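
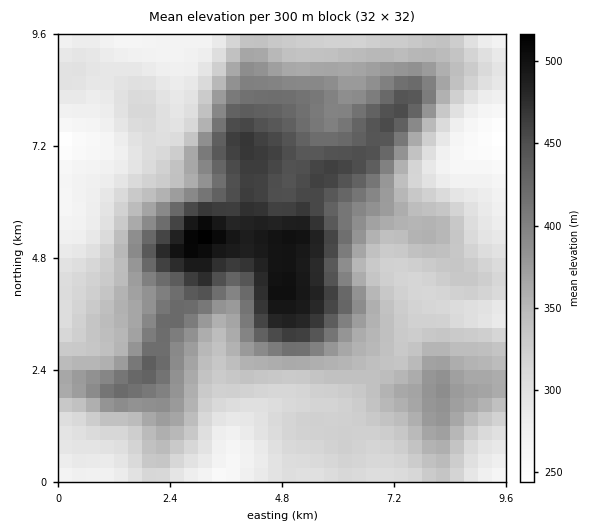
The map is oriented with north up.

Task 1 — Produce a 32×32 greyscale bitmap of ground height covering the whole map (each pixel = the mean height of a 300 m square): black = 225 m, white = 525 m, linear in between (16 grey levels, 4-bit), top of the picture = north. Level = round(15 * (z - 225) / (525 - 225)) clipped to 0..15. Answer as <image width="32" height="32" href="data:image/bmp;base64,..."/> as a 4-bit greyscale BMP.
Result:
<image width="32" height="32" href="data:image/bmp;base64,Qk12AgAAAAAAAHYAAAAoAAAAIAAAACAAAAABAAQAAAAAAAACAAATCwAAEwsAABAAAAAAAAAAAAAAABEREQAiIiIAMzMzAERERABVVVUAZmZmAHd3dwCIiIgAmZmZAKqqqgC7u7sAzMzMAN3d3QDu7u4A////ACMyNEQzIiM0RERERERWUzIzMzRVRDIiNERFVURVZlQzNERFZlRDIzREVVVVVmdkQ0RERWdlQyNEVVVVVVZ3ZUREVmZ3dkQzRFVVVVZniHZVVniIiIZURERFVVVmd4h3dneJqpmHVVVURVVVZneIh3d4iZqph2VWZVVmZmZniHd3Zmd5uodlZ3d3d2ZmZnd2ZlVmaKqHZmiJqph2ZlZmZmZFZmeamHZ5q8y5h2ZVVVVVRWZniqmHec3dy5dmVVVEQ0VWd4mqmInO7dyodlVURENFVmeJq7qazu7cqGVVRVVURFVnmrzbq97t25dlVVVVVERFaKzd3Mze7duGVVVVVVQzRWi97u7d3u3bl2VWZlVEMzRorN7+7d7u3Kh2ZnZUQyI0V4rN7t3d3cuYd3ZmVDMiNFZ4q8zMzMzKmYd2ZVQzIjNFZniavMu8y6mYZVQzMiIzRFVnirzLu8y6mGVDIiIiIjRFZ5q8zLvMy7l1MiIiEiIzRFebzMy7u7u6hkMiEREiNERGiszLuqqqu5dTIhEiIzRERHm8u6qZmruoZDIRIzNERDRoq6qqmZmruoVDIjMzREQ0WJqqqZmImruXVDNEM0RDM0aJmZiIiImql2VDRDMzMzM1eId3d3d4iIdlRDMzMiIiNGd2ZmZmZmZmZUMjMiIiIiNWZVVVVVVVZlQy"/>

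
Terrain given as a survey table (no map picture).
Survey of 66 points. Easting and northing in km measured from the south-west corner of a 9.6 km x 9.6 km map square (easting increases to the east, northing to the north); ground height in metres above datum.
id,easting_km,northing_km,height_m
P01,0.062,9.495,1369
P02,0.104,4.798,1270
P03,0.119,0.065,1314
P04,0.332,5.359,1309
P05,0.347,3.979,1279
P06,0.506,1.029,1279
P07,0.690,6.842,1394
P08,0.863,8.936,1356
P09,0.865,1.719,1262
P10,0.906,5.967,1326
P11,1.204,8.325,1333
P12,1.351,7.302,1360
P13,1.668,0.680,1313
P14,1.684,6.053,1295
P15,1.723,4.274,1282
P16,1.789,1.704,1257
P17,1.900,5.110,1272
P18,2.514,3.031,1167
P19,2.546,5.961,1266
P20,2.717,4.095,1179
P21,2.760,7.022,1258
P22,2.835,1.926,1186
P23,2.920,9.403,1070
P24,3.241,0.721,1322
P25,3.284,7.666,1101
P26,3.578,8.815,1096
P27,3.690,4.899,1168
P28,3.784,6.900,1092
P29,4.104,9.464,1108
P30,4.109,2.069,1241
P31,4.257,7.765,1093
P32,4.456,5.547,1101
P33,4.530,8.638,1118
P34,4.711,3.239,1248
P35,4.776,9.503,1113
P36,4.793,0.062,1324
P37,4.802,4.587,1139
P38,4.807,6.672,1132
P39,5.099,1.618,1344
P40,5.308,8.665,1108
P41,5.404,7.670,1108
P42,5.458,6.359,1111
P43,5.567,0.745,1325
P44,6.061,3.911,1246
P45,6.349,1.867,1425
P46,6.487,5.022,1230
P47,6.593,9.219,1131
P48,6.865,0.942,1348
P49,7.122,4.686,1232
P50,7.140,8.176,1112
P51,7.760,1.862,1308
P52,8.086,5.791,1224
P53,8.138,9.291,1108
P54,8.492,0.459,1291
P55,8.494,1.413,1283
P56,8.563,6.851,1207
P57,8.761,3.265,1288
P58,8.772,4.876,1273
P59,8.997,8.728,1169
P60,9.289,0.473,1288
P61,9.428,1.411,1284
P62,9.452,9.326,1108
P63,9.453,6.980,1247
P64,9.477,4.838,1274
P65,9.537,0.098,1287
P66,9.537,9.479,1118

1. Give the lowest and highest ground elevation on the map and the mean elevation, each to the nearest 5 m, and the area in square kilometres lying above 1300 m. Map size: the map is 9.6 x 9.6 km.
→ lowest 1065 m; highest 1435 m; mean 1230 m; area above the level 21.7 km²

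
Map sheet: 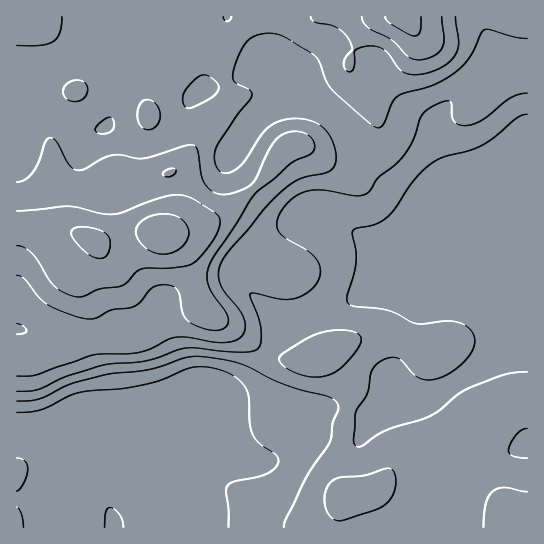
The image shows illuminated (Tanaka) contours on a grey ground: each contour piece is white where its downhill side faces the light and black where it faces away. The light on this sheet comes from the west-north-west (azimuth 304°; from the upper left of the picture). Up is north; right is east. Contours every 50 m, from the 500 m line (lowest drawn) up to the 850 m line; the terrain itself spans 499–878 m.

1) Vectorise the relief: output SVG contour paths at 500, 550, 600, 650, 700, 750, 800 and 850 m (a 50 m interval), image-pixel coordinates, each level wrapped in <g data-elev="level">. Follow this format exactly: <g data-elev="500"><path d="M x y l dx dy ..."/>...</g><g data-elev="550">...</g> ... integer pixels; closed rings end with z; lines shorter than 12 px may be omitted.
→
<g data-elev="500"><path d="M105 527l1-16 4-4 4 2 5 5 3 5 1 8"/></g><g data-elev="550"><path d="M23 527l-2-13-4-7"/><path d="M17 491l4-3 4-7 3-12-3-8-8-3"/><path d="M17 412l14 0 11-3 25-12 12-5 44-4 30-5 40-16 17 0 20 7 11 8 6 9 2 8 1 26 4 12 7 7 14 10 4 7-3 6-9 6-10 4-23 5-7 4-1 5 3 19-1 17"/></g><g data-elev="600"><path d="M527 458l-14-2-3-2-2-4 3-8 6-8 5-4 5-2"/><path d="M17 401l22-2 31-15 32-9 47-5 34-12 12-2 20 2 23 5 45 21 48 14 5 4 2 5-5 16-3 18-25 38-19 40-2 8"/><path d="M527 372l-22 3-32 11-14 7-19 17-11 7-43 13-25 17-4-1-3-3 2-30 11-19 4-21 7-10 9-5 10 0 5 3 10 12 6 4 8 3 9-1 14-5 13-11 10-12 3-10-2-7-3-5-12-7-12-1-29 3-28-13-34-4-6-3-2-7 7-23 2-13-3-30 4-3 20-4 10-7 9-10 19-28 18-16 11-6 25-6 13-6 13-9 22-18 10-4"/></g><g data-elev="650"><path d="M338 521l7-1 29-10 13-7 5-6 3-10 1-10-3-7-7-2-21 7-26 3-8 4-5 9-1 14 5 11z"/><path d="M527 492l-22-5-7 1-5 3-4 5-3 7-3 24"/><path d="M17 391l21-1 27-13 36-11 46-5 38-13 10 0 43 4 11 0 7-2 5-7 0-13-2-12-9-24 5-1 27 6 13-1 10-4 7-5 5-7 3-7 0-9-6-10-8-6-21-13-7-7-1-7 1-6 5-8 7-8 11-8 12-3 13 0 29 6 7-1 5-2 11-15 17-13 11-12 7-14 10-25 6-5 9-5 8-3 4 0 2 4 0 10 2 6 5 4 8 0 16-6 28-22 8-3 8-1"/><path d="M309 377l17-1 14-7 19-22 2-6-1-6-6-3-9-2-23 2-17 8-25 17 0 5 5 5 12 6z"/></g><g data-elev="700"><path d="M17 376l20-1 57-20 35-1 13-2 33-15 12 0 36 6 12-3 7-5 3-8-2-10-4-8-15-18-5-10 0-10 3-10 42-52 17-17 18-13 30-8 5-5 2-8-4-17-9-14-14-7-18-1-13 3-11 7-8 9-14 23-8 8-11 4-4 0-4-4-4-11 3-12 20-30 12-15 3-6-2-5-15-8-2-5 2-11 5-13 5-10 6-5 14-5 13 1 9 4 26 16 6 7 7 20 6 9 37 32 9 6 5-4 9-21 5-6 8-4 30-9 14-7 12-9 10-13 12-25 6-1 25 8 13 2"/><path d="M17 324l6 2 3 4-1 3-8 1"/><path d="M98 133l-3-3 3-5 9-7 5 0 2 5-1 7-7 3z"/><path d="M186 108l-3-6 0-8 4-7 10-9 5-3 4 0 6 3 5 5 1 7-5 7-20 10z"/><path d="M231 17l-1 3-3 1-2-1-2-3"/></g><g data-elev="750"><path d="M17 275l8 4 13 18 10 8 22 9 17 5 10-1 14-8 23-4 6-4 13-15 8-2 9 0 5 2 3 4 5 22 5 8 7 4 11 4 9 1 7-1 5-4 1-7-3-8-13-17-4-8-1-11 4-12 44-68 36-31 20-10 3-3 1-5-4-7-8-5-9-2-11 3-6 5-6 7-14 31-5 6-13 8-16 4-10-3-8-9-4-9-3-23-4-6-8 1-43 12-8 0-14-3-10 0-9 4-17 10-7 1-8-4-13-24-7-4-5 4-6 20-6 11-8 7-8 2"/><path d="M144 129l5 1 5-2 4-4 2-6 0-7-2-5-4-4-5-2-7 2-4 9 0 11z"/><path d="M70 101l8 0 7-4 3-8-3-6-6-3-5 0-9 6-2 8 3 4z"/><path d="M17 46l22-1 14-3 4-4 3-5 2-16"/><path d="M311 17l0 2 4 3 22 6 11 10 4 11-8 13 0 5 3 4 4 0 2-2 2-19 8-3 10-1 6 1 7 4 16 20 5 3 8 1 11-2 12-4 9-5 7-7 4-7 1-7-4-26"/></g><g data-elev="800"><path d="M17 246l8 2 8 6 17 27 7 7 13 7 11 2 18-8 23-3 5-4 10-10 5-3 31-1 13-2 7-3 8-7 12-15 5-10 2-9-1-5-6-6-20-12-14-4-18 3-38 14-9 2-12 0-33-8-52 5"/><path d="M166 177l7-2 3-2 0-3-3-2-7 2-3 4z"/><path d="M362 17l1 5 5 5 23 13 18 17 9 3 15-4 9-8 2-9-2-22"/></g><g data-elev="850"><path d="M96 258l7 0 5-5 2-10-2-8-6-4-11-3-10-1-7 2-3 5 4 7 11 11z"/><path d="M160 254l9 0 8-3 6-5 4-7 2-6-1-6-5-6-5-4-12-3-13 1-11 6-5 6-1 8 5 8 9 8z"/><path d="M385 17l5 6 24 13 4-1 2-4 1-14"/></g>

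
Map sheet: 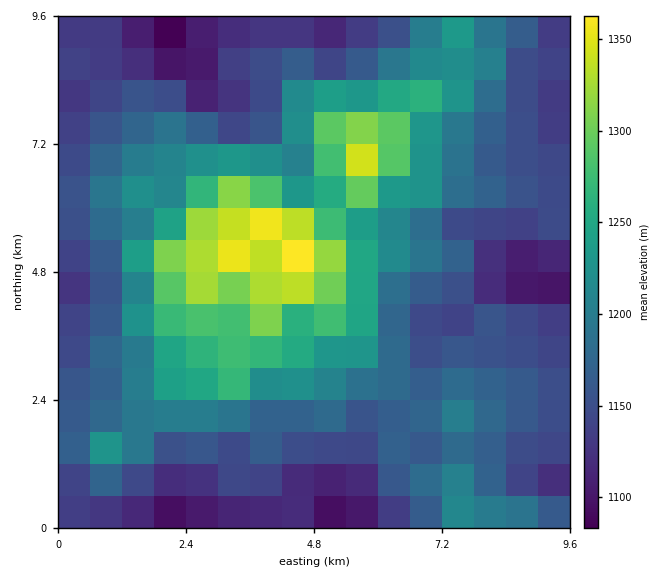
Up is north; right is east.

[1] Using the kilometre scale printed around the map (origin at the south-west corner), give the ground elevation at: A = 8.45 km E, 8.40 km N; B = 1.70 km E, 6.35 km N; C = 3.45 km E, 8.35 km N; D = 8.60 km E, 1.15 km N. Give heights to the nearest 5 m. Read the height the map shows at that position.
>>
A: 1155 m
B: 1210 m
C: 1145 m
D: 1135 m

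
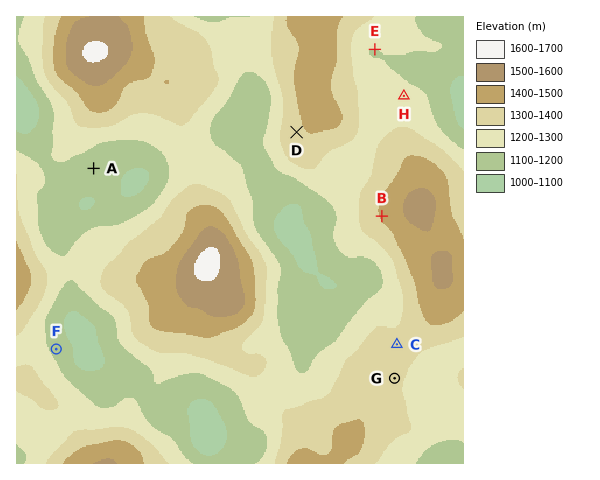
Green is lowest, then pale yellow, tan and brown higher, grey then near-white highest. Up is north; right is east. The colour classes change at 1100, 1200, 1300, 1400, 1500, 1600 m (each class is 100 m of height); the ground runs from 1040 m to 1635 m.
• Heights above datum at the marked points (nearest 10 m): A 1160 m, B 1410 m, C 1340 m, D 1380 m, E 1200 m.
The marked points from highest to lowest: G H F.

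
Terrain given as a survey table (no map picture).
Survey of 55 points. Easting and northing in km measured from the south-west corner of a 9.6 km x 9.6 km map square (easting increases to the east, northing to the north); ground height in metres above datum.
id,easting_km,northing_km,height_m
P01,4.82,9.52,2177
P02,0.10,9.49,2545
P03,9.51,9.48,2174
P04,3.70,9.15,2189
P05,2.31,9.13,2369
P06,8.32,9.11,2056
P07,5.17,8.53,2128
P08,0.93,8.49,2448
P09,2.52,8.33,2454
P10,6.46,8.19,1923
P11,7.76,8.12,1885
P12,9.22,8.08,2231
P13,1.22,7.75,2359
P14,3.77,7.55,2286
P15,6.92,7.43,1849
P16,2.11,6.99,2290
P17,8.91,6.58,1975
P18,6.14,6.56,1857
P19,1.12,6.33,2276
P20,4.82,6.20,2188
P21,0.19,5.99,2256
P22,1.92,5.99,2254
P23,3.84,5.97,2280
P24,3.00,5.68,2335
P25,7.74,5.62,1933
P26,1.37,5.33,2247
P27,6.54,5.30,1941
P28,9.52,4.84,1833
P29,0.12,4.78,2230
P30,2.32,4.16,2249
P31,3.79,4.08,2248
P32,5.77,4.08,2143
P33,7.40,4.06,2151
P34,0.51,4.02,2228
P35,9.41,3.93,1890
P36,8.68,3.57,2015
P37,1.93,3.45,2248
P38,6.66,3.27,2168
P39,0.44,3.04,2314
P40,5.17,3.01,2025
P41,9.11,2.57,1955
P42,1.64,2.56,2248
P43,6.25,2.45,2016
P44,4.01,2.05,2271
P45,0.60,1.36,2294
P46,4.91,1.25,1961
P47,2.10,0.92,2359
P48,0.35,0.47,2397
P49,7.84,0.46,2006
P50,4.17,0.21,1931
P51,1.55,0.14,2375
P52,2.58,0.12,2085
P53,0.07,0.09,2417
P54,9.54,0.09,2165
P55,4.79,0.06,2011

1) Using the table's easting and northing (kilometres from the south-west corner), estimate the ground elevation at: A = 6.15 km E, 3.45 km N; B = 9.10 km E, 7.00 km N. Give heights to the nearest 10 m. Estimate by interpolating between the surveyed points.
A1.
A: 2180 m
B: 2130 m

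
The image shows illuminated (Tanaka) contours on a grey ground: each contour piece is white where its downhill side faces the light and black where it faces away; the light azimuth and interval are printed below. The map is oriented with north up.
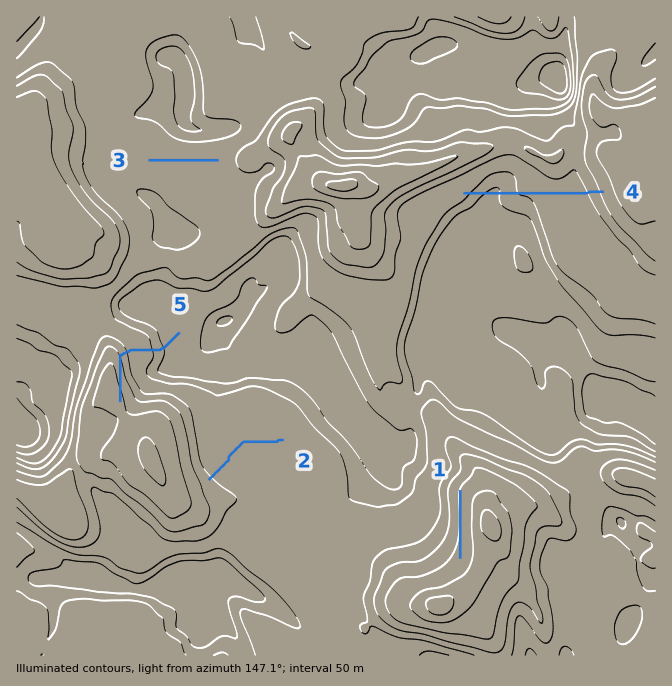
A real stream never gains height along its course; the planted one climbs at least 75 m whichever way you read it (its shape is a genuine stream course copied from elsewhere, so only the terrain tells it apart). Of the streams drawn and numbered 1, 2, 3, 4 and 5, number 4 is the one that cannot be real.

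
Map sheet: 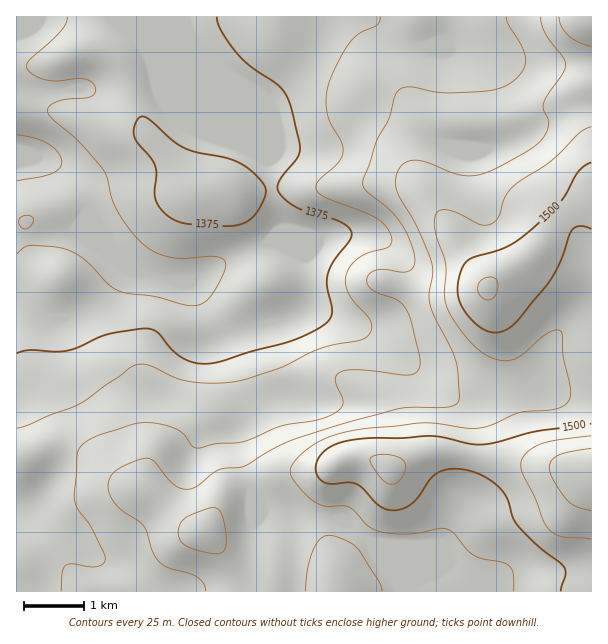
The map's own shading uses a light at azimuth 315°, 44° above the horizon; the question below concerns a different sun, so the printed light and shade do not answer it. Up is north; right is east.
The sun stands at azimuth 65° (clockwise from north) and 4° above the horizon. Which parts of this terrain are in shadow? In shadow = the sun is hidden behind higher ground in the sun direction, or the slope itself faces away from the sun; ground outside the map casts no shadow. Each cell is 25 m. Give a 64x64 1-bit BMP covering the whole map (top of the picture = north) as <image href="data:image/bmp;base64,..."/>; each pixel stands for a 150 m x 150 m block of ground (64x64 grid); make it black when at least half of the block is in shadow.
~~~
<image width="64" height="64" href="data:image/bmp;base64,Qk0+AgAAAAAAAD4AAAAoAAAAQAAAAEAAAAABAAEAAAAAAAACAAATCwAAEwsAAAIAAAAAAAAA////AAAAAAAAAAAAAAAAAAAAAAAAAAAAAAAAAAAAAAAAAAAAAAAAAAAAAAAAAABAAAAAAAAAAOAAAAAAAAAAYAAAAAAAAAAAAAAAAAAAAAAAAAAABwAAAAAAAAAHAAAAAAAAAIMAAAAAAAAAgAAAAAAAAAAAAAAAAAAAAAAAAAAAAAAAAAAAAAAAAAAAAAAAAAAAAAAAAAAAAAAAAAAAAAAAAAAAAAAAAAAAAAAAAAAAAAAAAAAAAAAAAAAAAAAAAAAAAAAAAAAAAAAAAAAAAAAAAAAAAAAAAAAAAAAHgAAAAAAAAB/gAAAAAAAAf/AAAAAAAAB/4AAAAAAAAH/gAAAAAAAQP+AAAAAAADwf4AAAAAAAPA/AAAAAAAAcD8AAAAAAAAAfgAAAAAAAAD+AAAAAAAAAfwAAAAAAAAH/AAAAAAAAD/4AAAAAAAAP/AAAAAAAAA/4AAAAAAAAA/gAAAAAAAAA8AAAAAAAAAAAAAAAAAAAAAAAAAAAAAAAAAAAAAAAAAAAAAAAAAAAAAAAAAIAAAAAAAAAAAAAAAAAAAAAAAAAAAAAAAAAAAAAAAAAAAAAAAAAAAAAAAAAAAAAAAAAAAAAAAAAAAAAAAAAAAAAAAAAAAAAAAAAAAAAAAAAAAAAAAAAAAAAAAAAAAAAeAAAAAAAAAD8AAAAAAAAAHgAAAAAAAAAOA=="/>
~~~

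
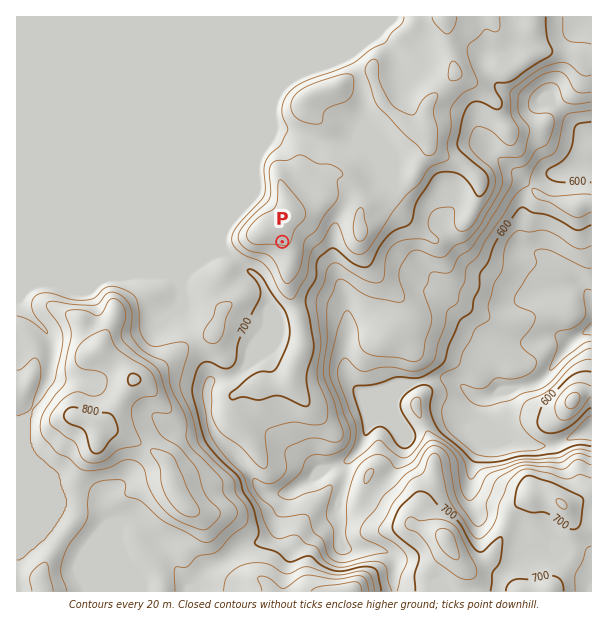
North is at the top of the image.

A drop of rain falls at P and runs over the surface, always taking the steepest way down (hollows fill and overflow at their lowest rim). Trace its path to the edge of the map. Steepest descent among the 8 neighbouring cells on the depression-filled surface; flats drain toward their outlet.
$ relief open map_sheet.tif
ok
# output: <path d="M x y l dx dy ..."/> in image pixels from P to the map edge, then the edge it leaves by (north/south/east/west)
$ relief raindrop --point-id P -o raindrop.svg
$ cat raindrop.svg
<path d="M282 242l0 6-25 25 0 3 4 5 5 9 0 4 1 2 0 10-3 5 0 13-3 3-1 6-5 5-1 4-5 5-4 9 0 6-2 1 0 3-3 6-9 6-15 0-1 2-3 0-3 6 0 33 1 1 0 3 2 2 0 3 3 6 4 4 0 2 18 18 0 1 15 15 3 8 11 10 3 2 16 0 9-5 3-3 5-1 3-3 4-2 15-15 11 0 1-1 5 0 1-2 3 0 5-4 1 0 8-8 6-12 1-9 48-48 9 0 2-1 28 0 9 7 2 0 6 6 6 3 10 2 6-3 15 0 2-2 3 0 9-7 4 0 2-2 4 0 2-1 6-2 13-13 0-2 5-4 0-2 4-4 0-2 5-4 0-2 6-7 1 0 9-8 9-3"/>
exit: east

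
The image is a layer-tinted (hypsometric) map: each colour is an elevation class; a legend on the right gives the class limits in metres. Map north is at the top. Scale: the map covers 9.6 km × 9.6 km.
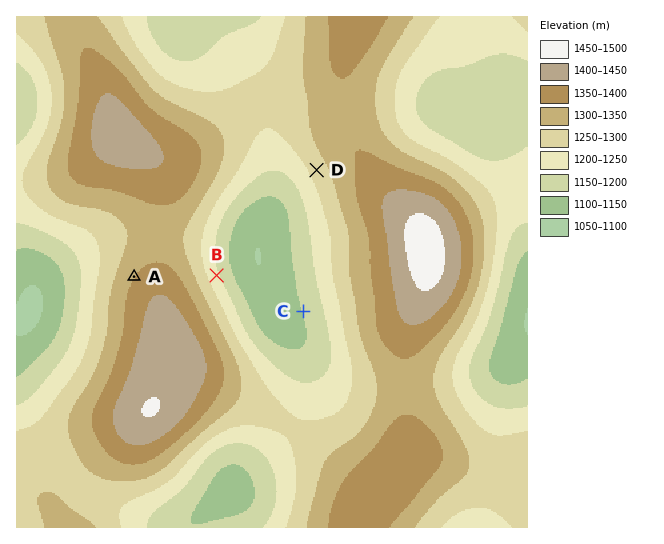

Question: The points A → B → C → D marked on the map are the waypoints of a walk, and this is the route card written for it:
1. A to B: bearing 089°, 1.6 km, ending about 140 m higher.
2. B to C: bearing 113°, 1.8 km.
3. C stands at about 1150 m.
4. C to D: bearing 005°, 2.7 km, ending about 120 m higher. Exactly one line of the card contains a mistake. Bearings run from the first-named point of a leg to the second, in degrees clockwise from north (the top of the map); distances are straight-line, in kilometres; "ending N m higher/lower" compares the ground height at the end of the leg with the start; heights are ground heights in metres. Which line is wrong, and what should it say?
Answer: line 1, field sense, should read lower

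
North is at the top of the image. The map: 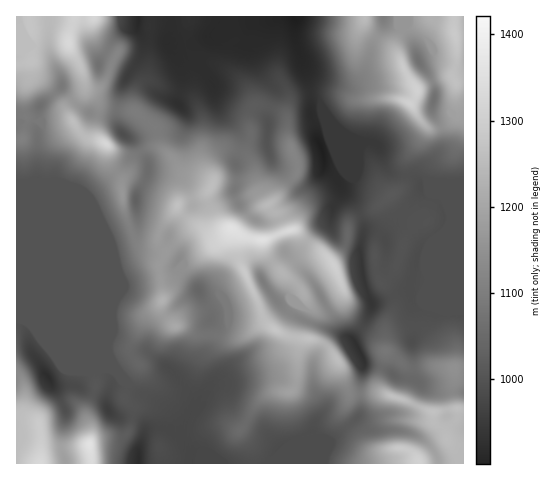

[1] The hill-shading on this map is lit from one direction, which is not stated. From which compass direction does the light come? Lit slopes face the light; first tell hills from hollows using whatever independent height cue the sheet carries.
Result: W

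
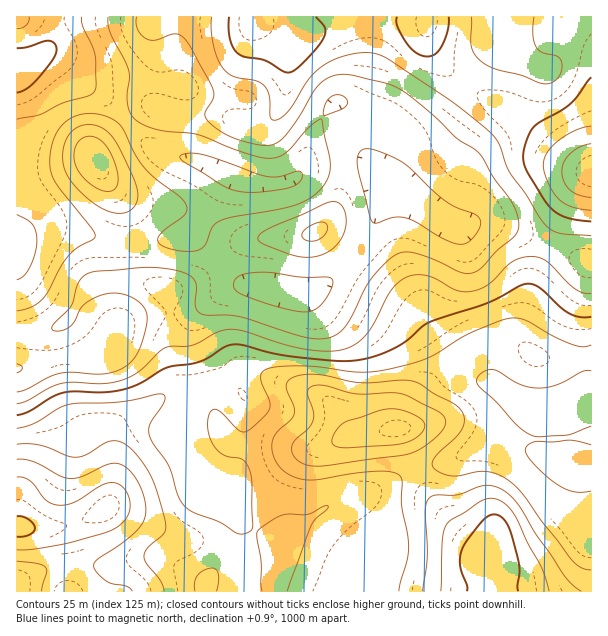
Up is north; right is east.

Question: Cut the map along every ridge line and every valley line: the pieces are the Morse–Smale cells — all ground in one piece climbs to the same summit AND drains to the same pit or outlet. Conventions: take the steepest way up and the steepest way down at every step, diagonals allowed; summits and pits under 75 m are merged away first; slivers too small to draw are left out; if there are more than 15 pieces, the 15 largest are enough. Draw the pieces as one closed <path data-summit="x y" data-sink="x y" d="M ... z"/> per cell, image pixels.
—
<path data-summit="492 548" data-sink="17 69" d="M176 16l-160 1 0 351 4 0 42-12 37-4 11-8 6-14 15-11 16-5 36-1 11-3 15-9-17 20-6 17 4 33 0 22-10 35 0 6 20 46 7 7 12 6 27 33 29 14 7 6 0 11-6 22 0 13 315 0 1-328-79-35-18-6-15-1-19 6-9-2-42-30-21-9-25-34-6-12-6-21-6-12-5-5-6 0-15 17-7 15-12 36-5 7-6 3-12 3-27-2-65-25-2-11 3-23 0-27-1-6-8-6-2-4z"/><path data-summit="591 171" data-sink="17 69" d="M591 16l-414 0-2 49 3 19 8 6 1 6 0 27-3 23 2 10 65 26 27 2 12-3 6-3 5-7 12-36 7-15 15-17 6 0 5 5 6 12 6 21 6 12 25 34 21 9 42 30 9 2 19-6 15 1 29 11 63 30 4 0z"/><path data-summit="18 527" data-sink="17 69" d="M206 304l-23 9-36 1-16 5-15 11-6 14-11 8-45 6-38 11 1 223 259-1 0-12 6-22 0-11-7-6-29-14-8-8-10-17-28-21-20-46 0-6 10-35 0-22-4-33 6-17z"/>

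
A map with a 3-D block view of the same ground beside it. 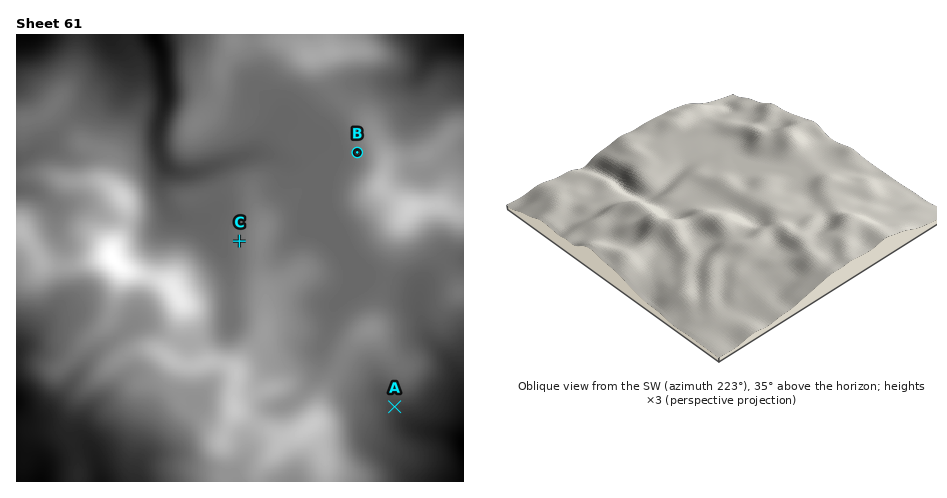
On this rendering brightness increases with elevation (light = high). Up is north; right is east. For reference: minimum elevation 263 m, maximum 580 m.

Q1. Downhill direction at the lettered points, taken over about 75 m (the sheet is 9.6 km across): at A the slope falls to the SE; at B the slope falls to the W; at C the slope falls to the W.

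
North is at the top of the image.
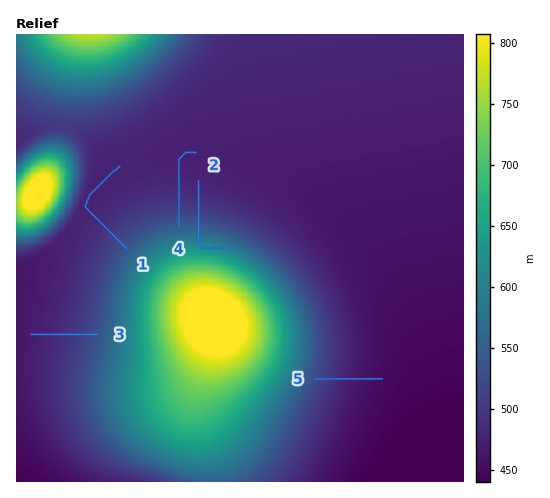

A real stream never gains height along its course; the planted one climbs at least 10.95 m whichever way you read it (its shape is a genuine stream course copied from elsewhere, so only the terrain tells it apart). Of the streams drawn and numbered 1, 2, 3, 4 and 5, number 2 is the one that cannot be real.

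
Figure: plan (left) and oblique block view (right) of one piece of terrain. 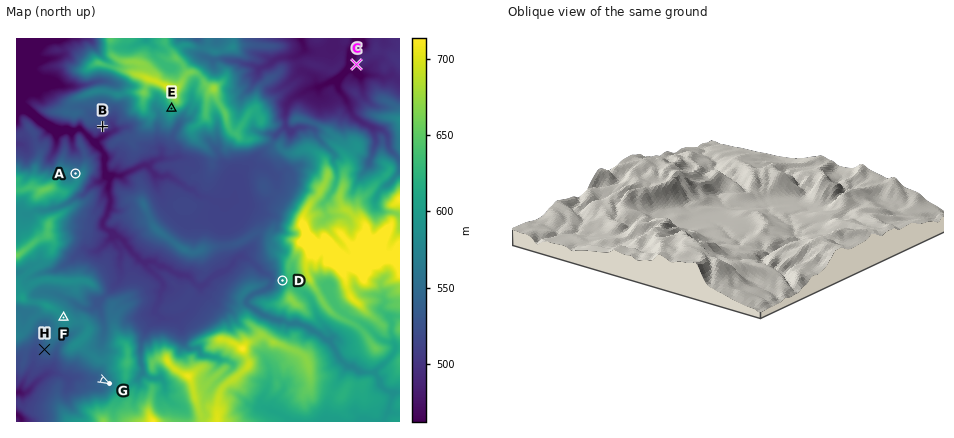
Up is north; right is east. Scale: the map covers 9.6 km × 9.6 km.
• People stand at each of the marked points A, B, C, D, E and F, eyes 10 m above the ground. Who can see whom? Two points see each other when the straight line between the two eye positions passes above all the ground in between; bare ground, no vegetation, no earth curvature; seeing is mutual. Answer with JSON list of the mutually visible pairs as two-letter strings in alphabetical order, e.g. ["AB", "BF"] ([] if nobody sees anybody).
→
["AB", "AE", "BD", "DE", "DF", "EF"]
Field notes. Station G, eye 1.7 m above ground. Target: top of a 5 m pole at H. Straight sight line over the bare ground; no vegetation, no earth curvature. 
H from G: seen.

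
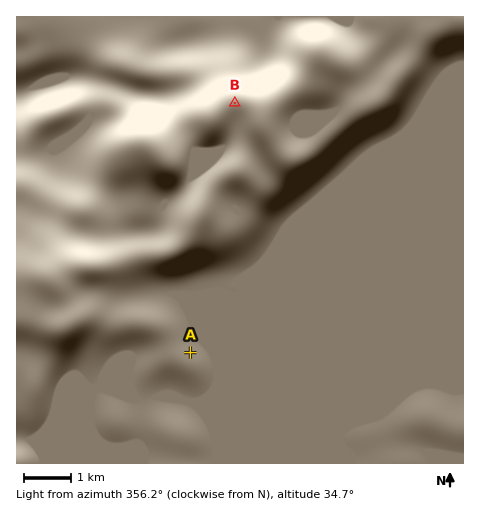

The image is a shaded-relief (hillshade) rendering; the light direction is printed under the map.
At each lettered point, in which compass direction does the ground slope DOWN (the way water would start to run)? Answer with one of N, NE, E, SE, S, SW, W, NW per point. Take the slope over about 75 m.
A NE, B NW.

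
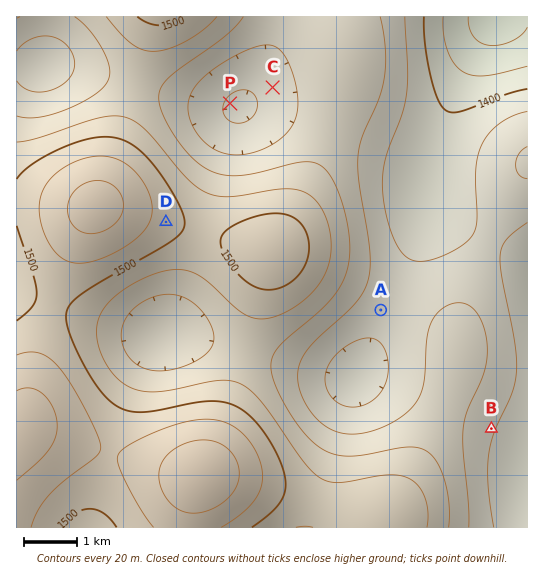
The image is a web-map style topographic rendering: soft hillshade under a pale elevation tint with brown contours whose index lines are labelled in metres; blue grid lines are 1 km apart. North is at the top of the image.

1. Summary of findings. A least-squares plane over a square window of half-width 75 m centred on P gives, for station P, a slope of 1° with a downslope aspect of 117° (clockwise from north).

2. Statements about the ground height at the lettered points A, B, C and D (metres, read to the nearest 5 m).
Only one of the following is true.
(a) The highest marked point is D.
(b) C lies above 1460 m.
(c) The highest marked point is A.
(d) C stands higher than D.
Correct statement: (a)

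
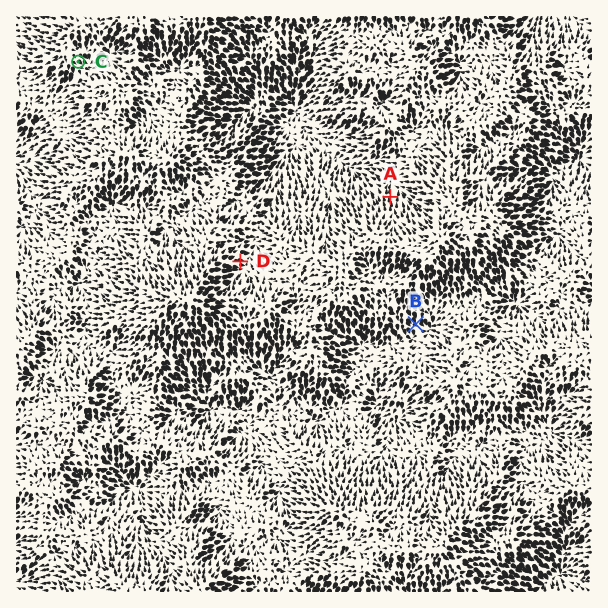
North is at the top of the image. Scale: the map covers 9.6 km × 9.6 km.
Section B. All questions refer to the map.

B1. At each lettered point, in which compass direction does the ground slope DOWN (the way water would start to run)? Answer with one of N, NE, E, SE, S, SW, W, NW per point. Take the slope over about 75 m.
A N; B SE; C SE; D E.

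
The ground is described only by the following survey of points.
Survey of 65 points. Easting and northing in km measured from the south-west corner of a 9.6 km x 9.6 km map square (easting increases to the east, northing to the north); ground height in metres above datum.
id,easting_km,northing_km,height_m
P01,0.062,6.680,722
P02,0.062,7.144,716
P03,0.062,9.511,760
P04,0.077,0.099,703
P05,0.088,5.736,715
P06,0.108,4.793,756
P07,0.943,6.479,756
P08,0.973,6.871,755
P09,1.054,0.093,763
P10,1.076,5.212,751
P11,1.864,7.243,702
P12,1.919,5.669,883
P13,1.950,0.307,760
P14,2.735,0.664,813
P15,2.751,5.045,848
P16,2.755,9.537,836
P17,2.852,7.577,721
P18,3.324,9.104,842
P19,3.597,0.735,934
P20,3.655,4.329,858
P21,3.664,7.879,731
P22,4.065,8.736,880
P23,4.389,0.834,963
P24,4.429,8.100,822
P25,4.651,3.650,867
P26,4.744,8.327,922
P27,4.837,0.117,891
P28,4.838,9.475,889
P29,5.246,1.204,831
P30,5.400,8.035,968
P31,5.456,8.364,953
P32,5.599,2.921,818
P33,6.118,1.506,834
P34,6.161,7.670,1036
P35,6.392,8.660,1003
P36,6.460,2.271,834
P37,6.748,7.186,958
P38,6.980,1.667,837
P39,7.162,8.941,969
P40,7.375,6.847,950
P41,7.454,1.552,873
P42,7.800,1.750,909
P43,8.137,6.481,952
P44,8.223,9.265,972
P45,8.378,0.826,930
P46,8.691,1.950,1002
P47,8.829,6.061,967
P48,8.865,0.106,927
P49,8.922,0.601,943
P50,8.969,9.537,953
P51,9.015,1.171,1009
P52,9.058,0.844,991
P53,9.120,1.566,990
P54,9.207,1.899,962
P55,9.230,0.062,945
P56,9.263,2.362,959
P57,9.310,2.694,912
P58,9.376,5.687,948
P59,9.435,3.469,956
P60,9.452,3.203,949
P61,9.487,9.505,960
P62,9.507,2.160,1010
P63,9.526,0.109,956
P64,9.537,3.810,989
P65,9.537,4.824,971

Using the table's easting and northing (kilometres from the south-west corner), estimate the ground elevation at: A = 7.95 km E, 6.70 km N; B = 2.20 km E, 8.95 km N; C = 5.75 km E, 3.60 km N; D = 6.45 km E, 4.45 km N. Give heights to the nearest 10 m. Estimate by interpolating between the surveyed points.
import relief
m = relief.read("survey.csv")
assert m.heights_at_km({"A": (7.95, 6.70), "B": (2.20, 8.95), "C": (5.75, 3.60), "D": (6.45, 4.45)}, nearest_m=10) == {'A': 960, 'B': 800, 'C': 830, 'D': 850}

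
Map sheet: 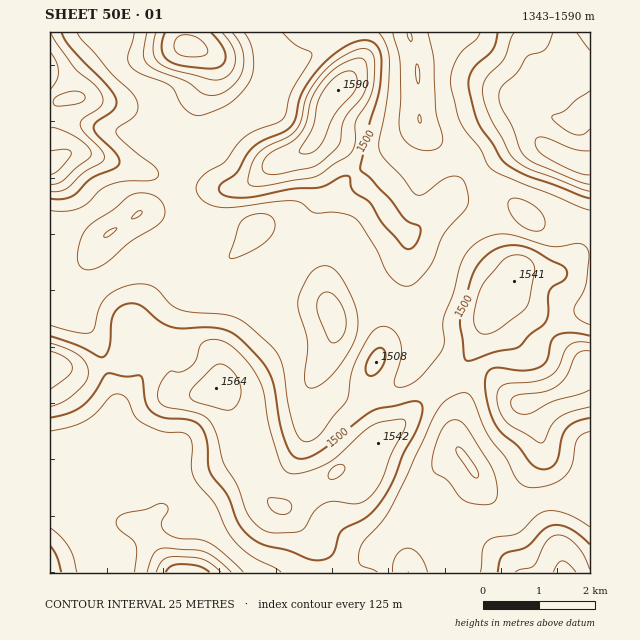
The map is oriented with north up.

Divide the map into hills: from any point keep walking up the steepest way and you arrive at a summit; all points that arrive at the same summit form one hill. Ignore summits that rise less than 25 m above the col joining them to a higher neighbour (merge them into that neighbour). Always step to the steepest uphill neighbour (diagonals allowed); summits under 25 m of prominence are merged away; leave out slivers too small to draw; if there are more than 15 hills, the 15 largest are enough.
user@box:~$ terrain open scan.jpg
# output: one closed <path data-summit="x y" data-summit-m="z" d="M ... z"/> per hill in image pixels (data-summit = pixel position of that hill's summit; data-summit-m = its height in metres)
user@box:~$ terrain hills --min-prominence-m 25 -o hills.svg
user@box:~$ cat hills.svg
<path data-summit="216 388" data-summit-m="1564" d="M147 211l-9 3-30 19-11 11-11 20-8 32 0 16 15 22 9 17 14 46 0 15-11 14-10 6-33 11-12 8 0 52 10 9 24 10 41 0 17 4 32 47 234 0 1-16 4-12 7-12 8-9-8-17 1-14 17-24 11-10 12-7-6-9-1-29-6-12-35-38 6-19 0-12-3-9-9-8-22-11-18 2-32 9-15-33-12-12-17-11-20-22-14-10-7 4-11 0-17-6-39-4z"/><path data-summit="338 90" data-summit-m="1590" d="M408 32l-222 0 0 12 18 8 6 12-1 17-12 29-1 28-14 26-10 26-12 12-16 8 39 12 39 4 17 6 11 0 7-4 14 10 20 22 17 11 12 12 15 33 32-9 18-2 22 11 9 10 24-38 10-33 7-14 14-13 20-12 17-8 9-1-13-12-14-8-9-9-7-13-12-12-23-10-16-13-4-16-2-52z"/><path data-summit="581 162" data-summit-m="1586" d="M590 32l-181 1 8 29 2 52 4 16 16 13 23 10 12 12 7 13 9 9 14 8 32 27 37-1 17 3z"/><path data-summit="50 162" data-summit-m="1585" d="M184 32l-134 1 0 191 2 2 8 2 28 12 12 0 42-29 18-9 12-12 10-26 14-26 3-35 11-28-1-17-5-6-18-8z"/><path data-summit="514 281" data-summit-m="1541" d="M516 208l-8 0-17 8-20 12-14 13-7 14-10 33-23 36 2 21-6 19 35 38 6 12 0 18 17-50 10-16 17-7 16 3 11 0 7-3 5-5 3-13 12-13 24-16 14-2 0-84-17-5-37 1z"/><path data-summit="588 364" data-summit-m="1562" d="M590 311l-14 1-24 16-12 13-3 13-5 5-7 3-23-3-11 1-12 8-8 14-14 41-2 20 28 46 18 15 21 1 21-7 24-3 11 0 9 5 3-1z"/><path data-summit="564 572" data-summit-m="1557" d="M460 453l-11 6-11 10-17 24-1 14 8 17-11 13-7 15-3 13 2 8 181-1 0-72-12-5-11 0-24 3-21 7-21-1-18-15-11-21z"/><path data-summit="50 364" data-summit-m="1562" d="M84 267l-8 21-10 15-7 6-9 3 0 138 12-7 33-11 10-6 11-14 0-15-14-46-9-17-15-22 0-16z"/><path data-summit="50 572" data-summit-m="1525" d="M50 504l0 69 124-1-32-46-17-4-41 0-24-10z"/>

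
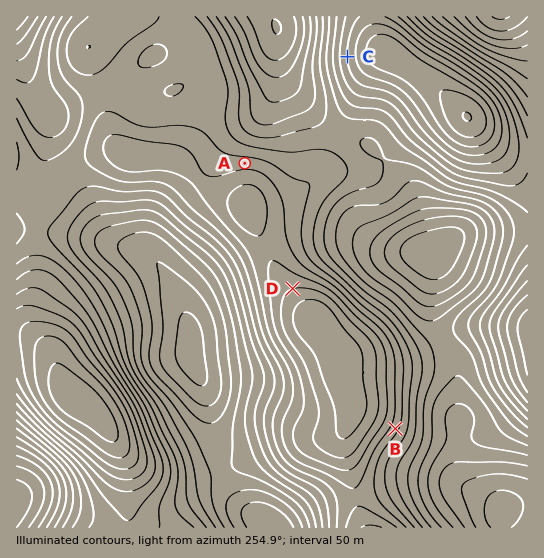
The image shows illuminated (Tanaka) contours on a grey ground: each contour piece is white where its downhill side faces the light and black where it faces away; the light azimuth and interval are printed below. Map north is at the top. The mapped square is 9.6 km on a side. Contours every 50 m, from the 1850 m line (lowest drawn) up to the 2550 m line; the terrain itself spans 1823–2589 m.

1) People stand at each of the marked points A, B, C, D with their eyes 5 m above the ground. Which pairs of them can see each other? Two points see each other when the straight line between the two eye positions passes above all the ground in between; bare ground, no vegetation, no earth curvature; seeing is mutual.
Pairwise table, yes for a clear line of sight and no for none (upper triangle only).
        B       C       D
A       no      yes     no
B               no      no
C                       yes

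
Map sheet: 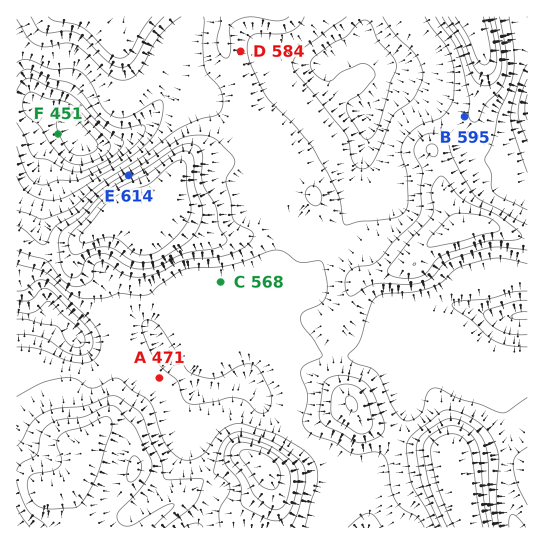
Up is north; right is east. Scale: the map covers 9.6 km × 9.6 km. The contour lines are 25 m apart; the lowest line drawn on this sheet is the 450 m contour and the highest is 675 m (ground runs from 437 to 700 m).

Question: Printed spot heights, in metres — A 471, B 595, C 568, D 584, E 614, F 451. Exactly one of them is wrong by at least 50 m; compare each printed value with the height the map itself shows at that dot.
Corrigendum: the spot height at A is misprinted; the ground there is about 559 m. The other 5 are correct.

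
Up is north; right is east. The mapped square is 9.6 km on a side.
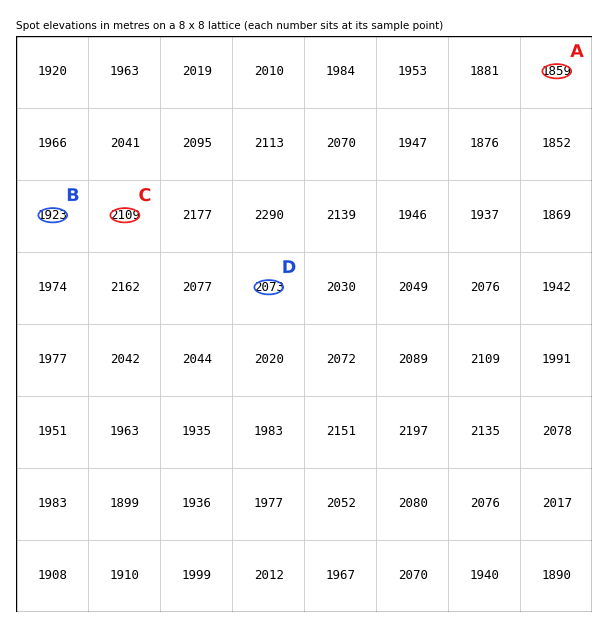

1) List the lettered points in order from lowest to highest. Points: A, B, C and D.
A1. A B D C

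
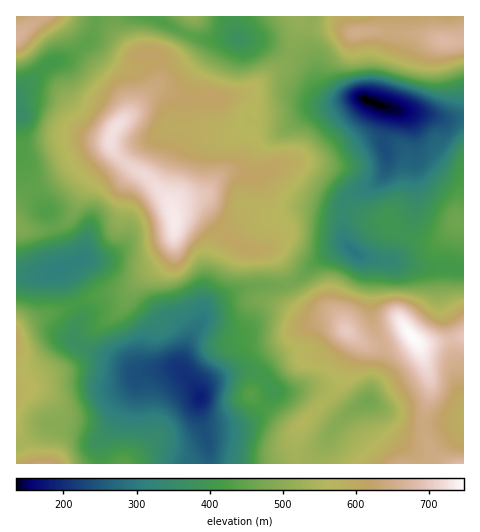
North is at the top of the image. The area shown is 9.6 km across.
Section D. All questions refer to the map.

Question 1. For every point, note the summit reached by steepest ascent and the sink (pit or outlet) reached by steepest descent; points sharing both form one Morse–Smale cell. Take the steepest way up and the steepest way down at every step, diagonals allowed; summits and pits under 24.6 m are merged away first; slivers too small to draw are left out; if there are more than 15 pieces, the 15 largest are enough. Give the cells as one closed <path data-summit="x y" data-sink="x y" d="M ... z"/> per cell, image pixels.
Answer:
<path data-summit="174 221" data-sink="368 101" d="M293 56l-43 36-14 4-13 3-37 0-25-12-7 0-40 43-4 8 3 13 12 12 21 13 22 23 4 11 0-4 7-6 28-8 16-18 15-3 10 4 17 0 19 21 13 7 45 9 4-11 5-7 25-11 11-15 0-15-3-8 0-12 4-24-27-11-26 0-7-4-10-10-6-17-8-8z"/><path data-summit="174 221" data-sink="20 113" d="M97 23l-3 3-3 13-9 9-14 10-14 4-8 4-30 29 0 63 10 23 24 34 4 12 10-3 7-7 16-32 27-28-4-11 0-8 4-8 22-22 24-28-3-20-4-6-20-1-25-25z"/><path data-summit="174 221" data-sink="200 398" d="M188 208l-8 2-6 4 0 31-4 10-9 9-17 12-17 15-22 3-28 10 3 16-4 9-2 11 6 6 44 18 14 9 27-5 13 0 3 3 0-6 7-22 20-37 24-14 16-5 40-3-10-25-7-9-23-1-6-2-14-9-22-24z"/><path data-summit="444 41" data-sink="368 101" d="M463 16l-165 0 2 10-10 29 17 7 5 5 4 13 6 9 13 9 26 0 37 12 28 4 20 6 17-1z"/><path data-summit="347 330" data-sink="200 398" d="M288 284l-40 3-23 9-20 13-6 16-11 18-7 22 2 7 17 24 4-10 5-4 30-10 20 2 18 18 30-3 9 3 11 7 9-9 8-13 13-35-21-26-9-4-15 0-7-3-10-10z"/><path data-summit="174 221" data-sink="59 270" d="M115 152l-3 8-25 25-16 32-7 7-11 4 10 36-3 6 16 33 29-9 22-3 17-15 17-12 11-14 3-32-7-19-22-23-16-10z"/><path data-summit="17 340" data-sink="200 398" d="M76 304l-38 14-22 12 0 102 6 10 30-18 19 3 27 9 6-2 9-10 7-18 12-15 4-14 4-3-16-10-30-11-18-11-2-8 6-14 0-7z"/><path data-summit="45 463" data-sink="200 398" d="M178 368l-26 2-12 3-4 4-4 14-12 15-7 18-11 11-8 0-28-9-14-2-9 4-20 13 7 21 2 2 177 0 0-18-10-33 1-16-14-21z"/><path data-summit="174 221" data-sink="354 252" d="M238 171l-9 0-9 5-17 18-27 8-4 4 0 7 14-5 14 3 6 3 22 24 14 9 6 2 23 1 7 9 10 24 12-6 27-22 13-7 8-2-5-14-1-20-45-9-13-7-19-21-17 0z"/><path data-summit="412 336" data-sink="354 252" d="M347 212l-4 1 0 19 2 10 11 12 12 6 3 5 0 49 10 30 8-1 16-10 4 0 10 11 11 0 33-7 1-22-8-18 1-28-11-3-26 1-29-6 10-11 6-14-12-6-10-10-16-1z"/><path data-summit="412 336" data-sink="200 398" d="M251 372l-12 0-21 6-12 7-4 5-3 23 8 27 3 23 87 1-1-31 30-34-7-6-12-4-30 3-14-16z"/><path data-summit="174 221" data-sink="237 38" d="M154 16l-41 0 0 8 6 12 15 17 17 0 5 4 4 23-6 7 7 0 20 11 42 1 25-6 19-17 14-9 9-11-20-11-34-8-21 2-18-1-26-12z"/><path data-summit="456 221" data-sink="368 101" d="M404 110l-3 1 9 8 6 21 0 59-3 21-6 16 18 6 10 0 9-4 14-17 4 6 0 25-4 15 5 2 1-150-18 1z"/><path data-summit="463 463" data-sink="368 402" d="M368 401l-17 9-17 16-6 14-13 16-2 8 130-1-12-10-5-14-2-12-18-1z"/><path data-summit="347 330" data-sink="354 252" d="M348 247l-8 1-13 7-27 22-12 7 7 15 13 12 24 3 8 6 9 13 13 10 10 3 9-1-10-31 0-49-3-5z"/>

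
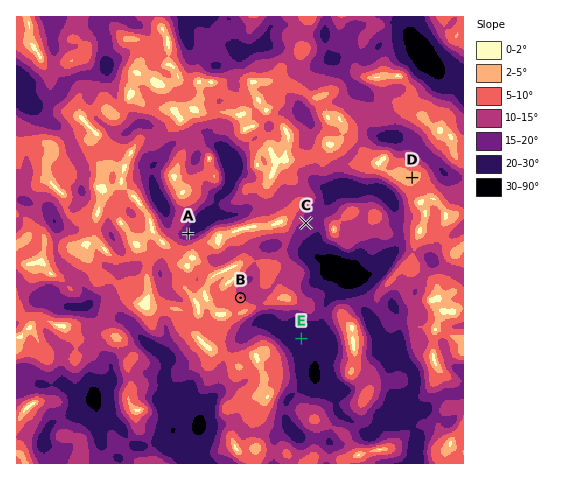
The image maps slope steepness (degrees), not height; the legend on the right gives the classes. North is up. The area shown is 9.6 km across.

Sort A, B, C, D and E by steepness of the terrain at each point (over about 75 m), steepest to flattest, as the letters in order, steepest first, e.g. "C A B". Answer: E A C B D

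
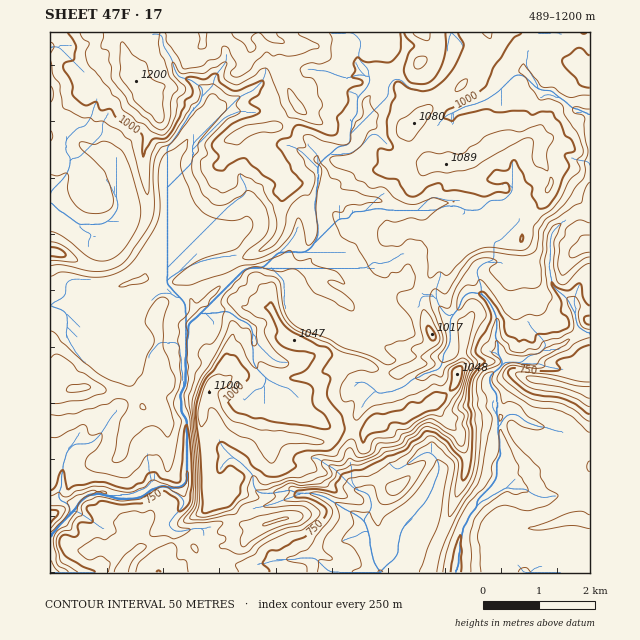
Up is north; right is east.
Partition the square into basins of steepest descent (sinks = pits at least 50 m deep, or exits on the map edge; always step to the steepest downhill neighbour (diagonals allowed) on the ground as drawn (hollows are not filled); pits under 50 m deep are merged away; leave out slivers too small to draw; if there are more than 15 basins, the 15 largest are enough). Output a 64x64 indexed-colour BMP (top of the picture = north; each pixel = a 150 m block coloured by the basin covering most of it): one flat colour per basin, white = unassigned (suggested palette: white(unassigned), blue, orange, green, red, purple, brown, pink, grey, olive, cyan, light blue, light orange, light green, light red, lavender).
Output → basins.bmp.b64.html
<image width="64" height="64" href="data:image/bmp;base64,Qk12CAAAAAAAAHYAAAAoAAAAQAAAAEAAAAABAAQAAAAAAAAIAAATCwAAEwsAABAAAAAAAAAA////ALR3HwAOf/8ALKAsACgn1gC9Z5QAS1aMAMJ34wB/f38AIr28AM++FwDox64AeLv/AIrfmACWmP8A1bDFACIiIiIkRERERCIjMzMzMzMzMzMzMzMxERERERERERERIiIiIiREREREIjMzMzMzMzMzMzMzMzEREREREREREREiIiIiIkREREIiMzMzMzMzMzMzMzMzMxERERERERERESIiIiIiIkREIiIiIzMzMzMzMzMzMzMzERERERERERERIiIiIiIiIiIiIiIiMzMzMzMzMzMzMzMREREREREREREiIiIiIiIiIiIiIiIzMzMzMzMzMzMzMzERERERERERESIiIiIiIiIiIiIiMzMzMzMzMzMzMzMzMRERERERERERIiIiIiIiIiIiIiIzMzMzMzMzMzMzMzMzEREREREREREiIiIiIiIiIiIhEzMzMzMzMzMzMzMzMzMRERERERERESIiIiIiIiIiIiERMzMzMzMzMzMzMzMzMxERERERERERIiIiIiIiIiIiEREzMzMzMzMzMzMzMzMzMREREREREREiIiIiIiIiIiIRETMzMzMzMzMzMzMzMzMxERERERERESIiIiIiIiIiIhEREzMzMzMzMzMzMzMzMzERERERERERIiIiIiIiIiIiEREREzMzMzMzMzMzMzMzMREREREREREiIiIiIiIiIiIRERERMzMzMzMzMzMzMzMxERERERERESIiIiIiIiIiIhEREREzMzMzMzMzMzMzMzERERERERERIiIiIiIiIiIiEREREREREREzMzMzMzMzEREREREREREiIiIiIiIiIiIRERERERERERERMzMzMzERERERERERESIiIiIiIiIiIhERERERERERERERETMzMRERERERERERIiIiIiIiIiIiERERERERERERERERETMREREREREREREiIiIiIiIiIiIhERERERERERERERERERERERERERERESIiIiIiIiIiIiERERERERERERERERERERERERERERERIiIiIiIiIiIiIhEREREREREREREREREREREREREREREiIiIiIiIiIiIiIRERERERERERERERERERERERERERESIiIiIiIiIiIiIhERERERERERERERERERERERERERERIiIiIiIiIiIiIiEREREREREREREREREREREREREREREiIiIiIiIiIiIiIRERERERERERERERERERERERERERESIiIiIiIiIiIiIiERERERERERERERERERERERERERERIiIiIiIiIiIiIiIREREREREREREREREREREREREREREiIiIiIiIiIiIiIhERERERERERERERERERERERERERESIiIiIiIiIiIiIiIRERERERERERERERERERERERERERIiIiIiIiIiIiIiIiIhEREREREREREREREREREREREREiIiIiIiIiIiIiIiIiERERERERERERERERERERERERESIiIiIiIiIiIiIiIiERERERERERERERERERERERERERIiIiIiIiIiIiIiIiIREREREREREREREREREREREREREiIiIiIiIiIiIiIiIRERERERERERERERERERERERERESIiERIiIiIiIiIiIhERERERERERERERERERERERERERIhERERIiIiIiIiIiERERERERERERERERERERERERERERERERESIiIiIiIiIhERERERERERERERERERERERERERERERERIiIiIiIiIiIhERERERERERERERERERERERERERERERESIiIiIiIiIiERERERERERERERERERERERERERERERERIiIiIiIiIiIRERERERERERERERERERERERERERERERESIiIiIiIiIhERERERERERERERERERERERERERERERERIiIiIiIiIiEREREREREREREREREREREREREREREREREiIiIiIiIiIhEREREREREREREREREREREREREREREREiIiIiIiIiIiERERERERERERERERERERERERERERERESIiIiIiIiIiIRERERERERERERERERERERERERERERERIiIiIiIiIiIREREREREREREREREREREREREREREREREiIiIiIiIiIRERERERERERERERERERERERERERERERESIiIiIiIiIRERERERERERERERERERERERERERERERERIiIiIiIiIhERERERERERERERERERERERERERERERERESIiIiIiIhERERERERERERERERERERERERERERERERERIiIiIiIiERERERERERERERERERERERERERERERERERESIiIiIiIiIhERERERERERERERERERERERERERERERERIiIiIiIiIiIRERERERERERERERERERERERERERERERIiIiIiIiIiIhERERERERERERERERERERERERERERERIiIiIiIiIiIiEREREREREREREREREREREREREREREREiIiIiIiIiIiEREREREREREREREREREREREREREREREiIiIiIiIiIiERERERERERERERERERERERERERERERESIiIiIiIiIiIRERERERERERERERERERERERERERERESIiIiIiIiIiIhERERERERERERERERERERERERERERERIiIiIiIiIiIiEREREREREREREREREREREREREREREREiIiIiIiIiIiIRERERERERERERERERERERERERERERESIiIiIiIiIiIRERERERERERERERERERERERER"/>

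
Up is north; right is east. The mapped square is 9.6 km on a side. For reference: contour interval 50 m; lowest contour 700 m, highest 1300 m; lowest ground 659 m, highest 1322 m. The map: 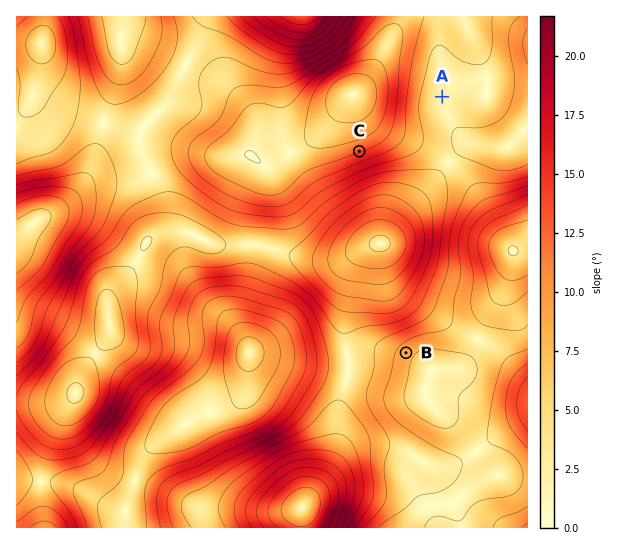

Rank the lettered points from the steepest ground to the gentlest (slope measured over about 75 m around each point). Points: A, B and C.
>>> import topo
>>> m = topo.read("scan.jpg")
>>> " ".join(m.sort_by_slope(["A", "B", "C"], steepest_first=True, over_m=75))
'C B A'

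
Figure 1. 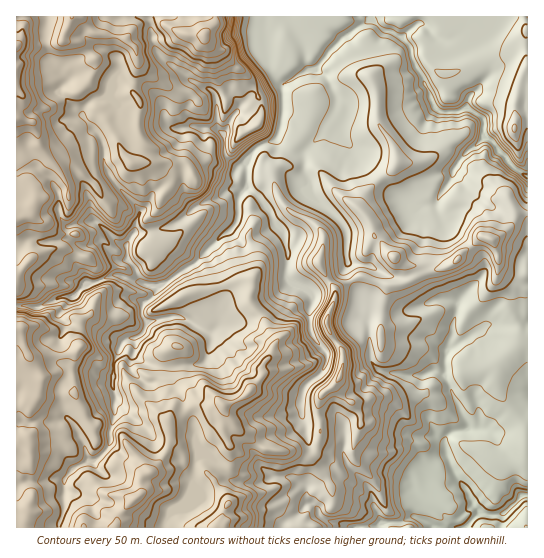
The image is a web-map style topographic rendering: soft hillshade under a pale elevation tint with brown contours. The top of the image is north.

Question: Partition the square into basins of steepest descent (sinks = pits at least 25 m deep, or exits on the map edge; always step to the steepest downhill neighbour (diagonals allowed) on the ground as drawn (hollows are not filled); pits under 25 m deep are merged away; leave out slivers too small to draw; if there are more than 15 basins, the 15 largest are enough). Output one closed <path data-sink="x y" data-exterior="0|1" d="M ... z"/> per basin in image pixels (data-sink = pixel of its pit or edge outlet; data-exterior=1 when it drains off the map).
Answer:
<path data-sink="522 495" data-exterior="0" d="M214 16l-198 1 0 510 511 1 0-315-12 2-6 14-12 10-6 1-4-3-6 0-34 30-14 2-8-4-11 0 2 9-14 10-15 1-24-9-9 3-18 11-1 11-10 23-27 1-21 16-10-12-4-11-14-16 3-13-1-10-12 1-42 12-1-18-14-22-12-8-7 0-14 6 4-8-4-23 8-9 3-9 11-19-8-10-12-9 15 0 5 2 12 0 7 6 17-13 6-13 21-2 8-10 13-6 6-9 0-12-4-12-12-21-12-9-12-13-8-3-9-11 11-14z"/><path data-sink="527 177" data-exterior="1" d="M527 16l-312 0-2 10-8 7-1 4 9 11 8 3 12 13 12 9 12 21 4 12 0 12-6 9-13 6-8 10-21 2-6 13-17 13-7-6-12 0-5-2-15 0 12 9 8 9-14 29-8 9 4 18-2 12 12-5 7 0 12 8 14 22 2 17 53-12 1 10-3 13 14 16 4 11 10 12 21-16 27-1 10-23 1-11 23-14 28 9 15-1 14-10-2-9 11 0 8 4 10-1 11-5 27-26 6 0 4 3 6-1 12-10 6-14 13-2z"/>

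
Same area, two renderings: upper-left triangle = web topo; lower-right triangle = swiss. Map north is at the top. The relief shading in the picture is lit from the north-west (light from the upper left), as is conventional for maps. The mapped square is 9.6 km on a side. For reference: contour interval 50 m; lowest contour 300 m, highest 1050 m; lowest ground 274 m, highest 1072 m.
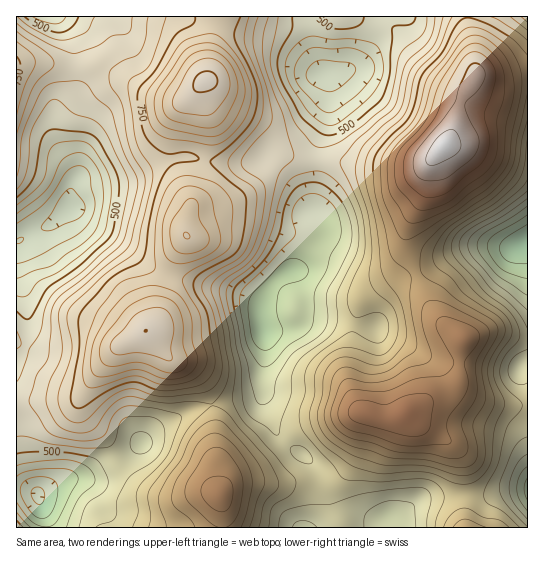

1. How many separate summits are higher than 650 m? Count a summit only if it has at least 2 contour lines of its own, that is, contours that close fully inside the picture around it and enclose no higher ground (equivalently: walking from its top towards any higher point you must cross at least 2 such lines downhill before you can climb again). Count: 5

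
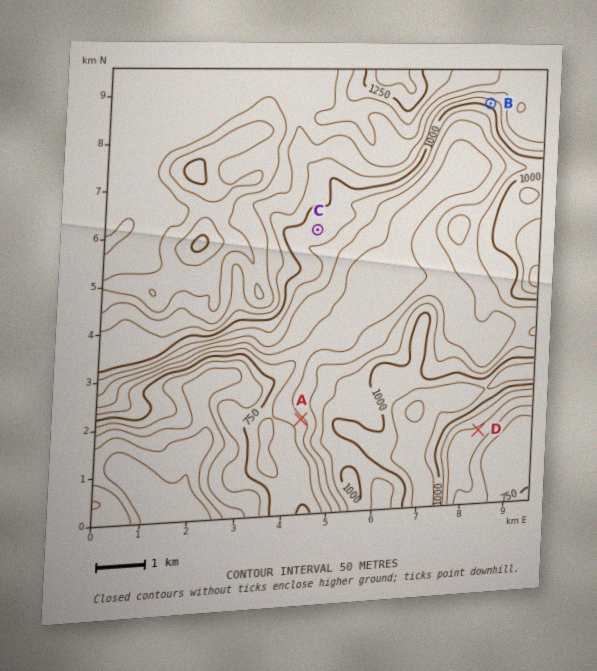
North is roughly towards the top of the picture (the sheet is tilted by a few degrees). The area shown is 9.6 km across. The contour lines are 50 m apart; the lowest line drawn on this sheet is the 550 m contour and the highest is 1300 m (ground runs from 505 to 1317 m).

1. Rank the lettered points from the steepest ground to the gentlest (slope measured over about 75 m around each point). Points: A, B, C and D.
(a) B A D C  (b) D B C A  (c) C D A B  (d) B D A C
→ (a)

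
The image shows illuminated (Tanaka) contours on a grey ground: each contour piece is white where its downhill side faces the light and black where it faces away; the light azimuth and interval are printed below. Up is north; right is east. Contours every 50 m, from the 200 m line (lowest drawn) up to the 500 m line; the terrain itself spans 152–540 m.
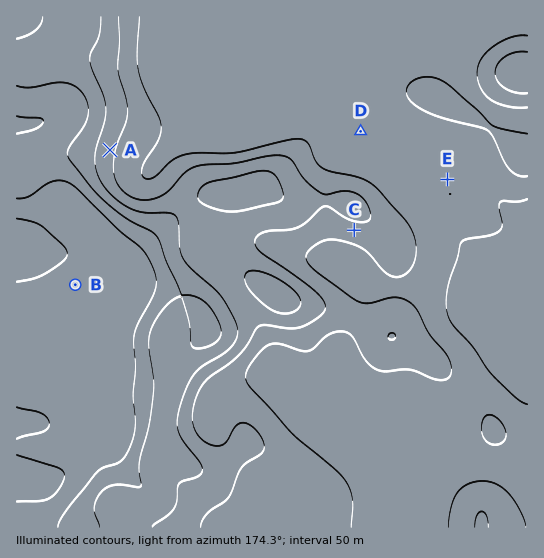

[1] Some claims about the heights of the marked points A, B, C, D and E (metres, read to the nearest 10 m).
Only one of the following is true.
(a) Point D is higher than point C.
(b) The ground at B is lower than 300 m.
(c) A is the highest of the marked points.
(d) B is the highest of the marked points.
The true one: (d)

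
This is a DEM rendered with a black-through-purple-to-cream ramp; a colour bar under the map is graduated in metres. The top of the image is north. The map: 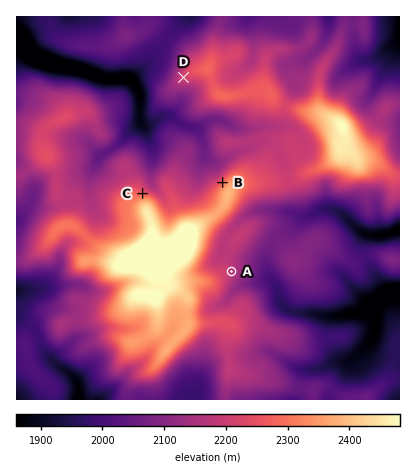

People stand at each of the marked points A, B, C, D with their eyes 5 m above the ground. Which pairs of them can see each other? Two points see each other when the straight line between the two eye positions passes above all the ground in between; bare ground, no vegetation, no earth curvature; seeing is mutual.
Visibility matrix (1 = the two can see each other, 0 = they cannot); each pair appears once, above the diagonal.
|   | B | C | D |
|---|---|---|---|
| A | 0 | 0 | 0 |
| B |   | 1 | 1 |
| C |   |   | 1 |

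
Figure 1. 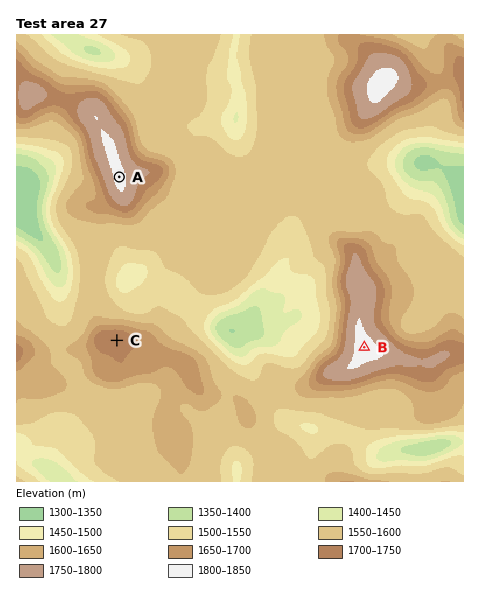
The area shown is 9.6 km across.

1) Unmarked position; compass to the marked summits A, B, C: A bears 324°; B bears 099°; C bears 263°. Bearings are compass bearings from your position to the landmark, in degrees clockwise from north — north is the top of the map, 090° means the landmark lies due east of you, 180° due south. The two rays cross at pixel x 228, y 326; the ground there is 1360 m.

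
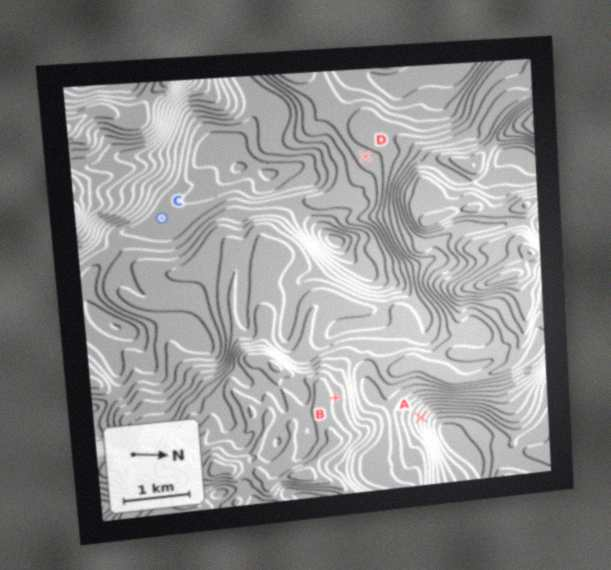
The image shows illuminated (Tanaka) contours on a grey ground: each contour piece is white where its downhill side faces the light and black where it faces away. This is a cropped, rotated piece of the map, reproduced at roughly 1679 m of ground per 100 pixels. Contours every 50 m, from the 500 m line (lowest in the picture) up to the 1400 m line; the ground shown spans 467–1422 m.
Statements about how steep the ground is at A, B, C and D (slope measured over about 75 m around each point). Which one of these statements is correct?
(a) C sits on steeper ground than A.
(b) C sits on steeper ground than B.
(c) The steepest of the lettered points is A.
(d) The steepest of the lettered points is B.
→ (c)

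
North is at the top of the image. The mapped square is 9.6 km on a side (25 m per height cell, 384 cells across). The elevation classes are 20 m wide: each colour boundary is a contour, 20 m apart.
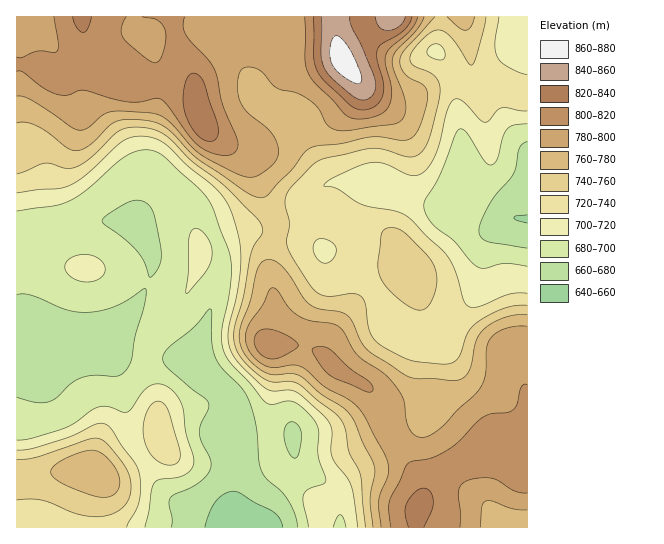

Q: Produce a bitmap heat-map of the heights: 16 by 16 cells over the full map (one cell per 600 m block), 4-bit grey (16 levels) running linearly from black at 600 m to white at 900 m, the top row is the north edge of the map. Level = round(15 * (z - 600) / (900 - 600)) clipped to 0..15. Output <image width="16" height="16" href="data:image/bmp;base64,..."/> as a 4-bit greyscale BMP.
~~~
<image width="16" height="16" href="data:image/bmp;base64,Qk32AAAAAAAAAHYAAAAoAAAAEAAAABAAAAABAAQAAAAAAIAAAAATCwAAEwsAABAAAAAAAAAAAAAAABEREQAiIiIAMzMzAERERABVVVUAZmZmAHd3dwCIiIgAmZmZAKqqqgC7u7sAzMzMAN3d3QDu7u4A////AHd2RDNFabqZiJdUNEVpuqpnhmU0RXmqukRVZURGiZmqRERURnmpiJpERERZqpd3ikRERFmZh3d4RFRFWId3d2ZFVEVXdmd2VURERVd2Z2VDZlRFeHZlVER3ZVeZh3Z1VImXi7mZmYZlmqqrqZrLh2aququZnNp2dqq6qpmczJd2"/>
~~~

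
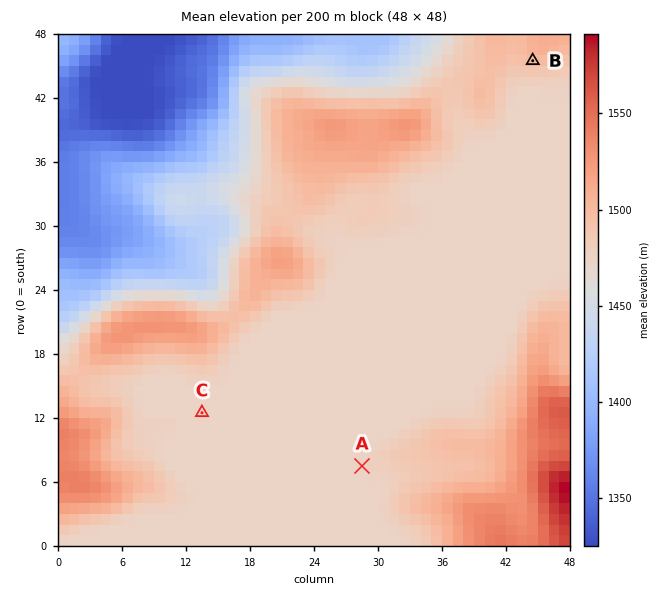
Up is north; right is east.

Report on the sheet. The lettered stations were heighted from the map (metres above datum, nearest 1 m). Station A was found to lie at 1476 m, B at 1499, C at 1474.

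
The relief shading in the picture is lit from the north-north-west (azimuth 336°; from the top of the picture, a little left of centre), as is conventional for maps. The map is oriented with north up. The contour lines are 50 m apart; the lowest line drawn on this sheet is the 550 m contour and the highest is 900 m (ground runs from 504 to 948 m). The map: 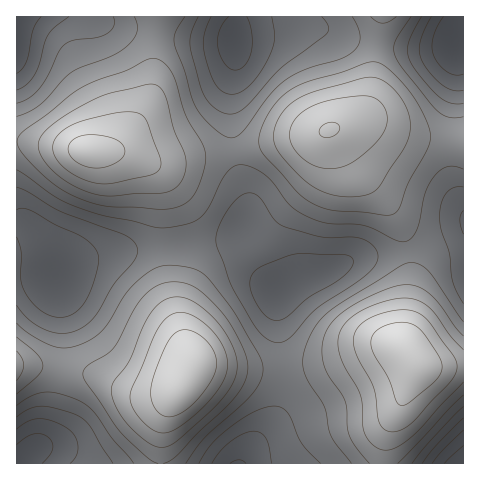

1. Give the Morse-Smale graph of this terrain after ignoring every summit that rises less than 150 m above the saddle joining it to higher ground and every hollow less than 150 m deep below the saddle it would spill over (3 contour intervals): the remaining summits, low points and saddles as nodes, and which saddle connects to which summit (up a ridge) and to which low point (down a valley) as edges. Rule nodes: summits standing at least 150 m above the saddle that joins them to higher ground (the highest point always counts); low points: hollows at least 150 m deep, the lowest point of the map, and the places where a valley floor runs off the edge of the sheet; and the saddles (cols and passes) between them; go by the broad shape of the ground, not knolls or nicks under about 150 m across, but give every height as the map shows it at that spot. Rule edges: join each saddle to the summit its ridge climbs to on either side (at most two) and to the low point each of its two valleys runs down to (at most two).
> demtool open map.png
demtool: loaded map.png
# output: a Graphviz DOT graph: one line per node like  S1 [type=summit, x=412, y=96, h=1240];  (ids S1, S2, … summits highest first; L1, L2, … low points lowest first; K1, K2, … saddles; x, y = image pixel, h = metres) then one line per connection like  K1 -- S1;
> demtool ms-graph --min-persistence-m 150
graph terrain {
  S1 [type=summit, x=185, y=377, h=948];
  S2 [type=summit, x=409, y=354, h=948];
  S3 [type=summit, x=89, y=151, h=925];
  S4 [type=summit, x=329, y=130, h=904];
  L1 [type=low, x=455, y=41, h=504];
  L2 [type=low, x=17, y=39, h=512];
  L3 [type=low, x=18, y=463, h=520];
  L4 [type=low, x=462, y=463, h=520];
  L5 [type=low, x=235, y=41, h=522];
  L6 [type=low, x=237, y=463, h=544];
  K1 [type=saddle, x=384, y=463, h=767];
  K2 [type=saddle, x=60, y=370, h=735];
  K3 [type=saddle, x=447, y=140, h=734];
  K4 [type=saddle, x=378, y=45, h=724];
  K5 [type=saddle, x=157, y=35, h=724];
  K6 [type=saddle, x=235, y=151, h=711];
  K7 [type=saddle, x=409, y=252, h=693];
  K8 [type=saddle, x=283, y=368, h=677];
  K9 [type=saddle, x=164, y=248, h=676];
  K10 [type=saddle, x=251, y=250, h=618];
  K1 -- S2;
  K1 -- L4;
  K1 -- L6;
  K2 -- S1;
  K2 -- L3;
  K2 -- L6;
  K3 -- S4;
  K3 -- L1;
  K3 -- L6;
  K4 -- S4;
  K4 -- L1;
  K4 -- L5;
  K5 -- S3;
  K5 -- L2;
  K5 -- L5;
  K6 -- S3;
  K6 -- S4;
  K6 -- L5;
  K6 -- L6;
  K7 -- S2;
  K7 -- S4;
  K7 -- L6;
  K8 -- S1;
  K8 -- S2;
  K8 -- L6;
  K9 -- S1;
  K9 -- S3;
  K9 -- L6;
  K10 -- S1;
  K10 -- S4;
  K10 -- L6;
}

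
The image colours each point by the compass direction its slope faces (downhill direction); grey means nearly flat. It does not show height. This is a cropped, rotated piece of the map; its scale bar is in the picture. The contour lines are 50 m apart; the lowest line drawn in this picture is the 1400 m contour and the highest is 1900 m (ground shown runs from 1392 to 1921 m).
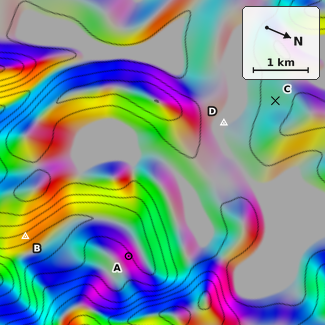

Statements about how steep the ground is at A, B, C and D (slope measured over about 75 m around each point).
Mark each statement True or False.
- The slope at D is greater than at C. False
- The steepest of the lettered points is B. True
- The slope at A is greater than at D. True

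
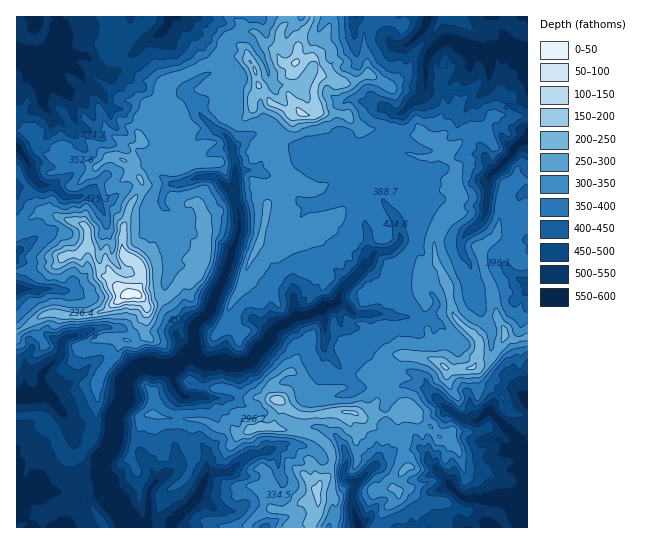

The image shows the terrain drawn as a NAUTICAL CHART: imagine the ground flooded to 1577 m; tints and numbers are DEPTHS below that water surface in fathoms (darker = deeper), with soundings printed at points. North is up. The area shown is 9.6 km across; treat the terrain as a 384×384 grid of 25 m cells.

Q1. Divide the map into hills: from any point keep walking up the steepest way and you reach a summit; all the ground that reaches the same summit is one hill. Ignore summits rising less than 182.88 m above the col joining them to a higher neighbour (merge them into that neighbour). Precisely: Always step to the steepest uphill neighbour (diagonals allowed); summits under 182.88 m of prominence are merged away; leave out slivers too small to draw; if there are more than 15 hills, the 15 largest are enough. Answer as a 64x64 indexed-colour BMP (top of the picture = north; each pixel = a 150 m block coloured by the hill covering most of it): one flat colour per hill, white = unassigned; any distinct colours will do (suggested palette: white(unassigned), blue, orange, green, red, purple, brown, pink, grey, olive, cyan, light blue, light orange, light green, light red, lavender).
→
<image width="64" height="64" href="data:image/bmp;base64,Qk12CAAAAAAAAHYAAAAoAAAAQAAAAEAAAAABAAQAAAAAAAAIAAATCwAAEwsAABAAAAAAAAAA////ALR3HwAOf/8ALKAsACgn1gC9Z5QAS1aMAMJ34wB/f38AIr28AM++FwDox64AeLv/AIrfmACWmP8A1bDFABERERERERERERFVVVVVVVVVVVVVVVESIiIiIiIREREREREREREREREREVVVVVVVVVVVVVVVIiIiIiIiIRERERERERERERERERERFVVSIlVVVVVVVVUiIiIiIiIiEREREhERERERERERERERUiIiIlVVVVVVVSIiIiIiIiIREREiERERERERERERERESIiIiIlVVVVVVIiIiIiIiIiIiIiIRERERERERERERERIiIiIiJVVVVVUiIiIiIiIiIiIiIhEREREREREREhERESIiIiIlVVVVUiIiIiIiIiIiIiIiERERERERERESIhERIiIiIiVVVVVSIiIiIiIiIiIiIiIRERERERERESIiEREiIiIiJVVVUiIiIiIiIiIiIiIiIhERERERERESIiIRESIiIiJVVVUiIiIiIiIiIiIiIiIhEREREREREiIiIiISIiIiIiIiIiIiIiIiIiIiIiIiIREREREREREiIiIiIiIiIiIiIiIiIiIiIiIiIiIiIiERERERERERESIiIiIiIiIiIiIiIiIiIiIiIiIiIiIiERERERERERERIiIiIiIiIiIiIiIiIiIiIiIiIiIiIiQRERERERERERESIiIiIiIiIiIiIiIiIiIiIiIiIiIkREERERERERERERIiIiIiIiIiIiIiIiIiIiIiIiIiJERERBEREREREREREREiIiERERIiIiIiIiIiIiIiIiJEREREERQRERERERERERERERERESIiIiIiIiIiIiIiJERERERERBERERERERERERERERERIiIiIiIiIiIiIiIkREREREREEREREREREREREREREREiIiIiIiIiIiIiJEREREREREQRERERERERERERERERESIiIiIiIiIiJERERERERERERBERERERERERERERERERESIiIiIiIiJEREREREREREREEREREREREREREREREREREiIiIiIiJEREREREREREREQRERERERERERERERERERERIiIiIiIkRERERERERERERBEREREREREREREREREREREiIiIiIkREREQiREREREREEREREREREREREREREREREzIiIiIkRERERCJEREREREQRERERERERERERERETMzMzMzIiIkREREIiIkRERERERBERERERERERERERETMzMzMzMzMiRCIiIiIiREREREREEREREREREREREREREzMzMzMzMzMiIiIiIiJEREREREQRERERERERERERERETMzMzMzMzMzIiIiIiIkRERERERBEREREREREREREREREzMzMzMzMzMiIiIiIkREREREREERERERERERERERERETMzMzMzMzMzIiIiRERERERERBERERERERERERERERERMzMzMzMzMzMyIiREREREQiRBERERERERERERERERERETMzMzMzMzMzNEREREREQiIiERERERERERERERERERERMzMzMzMzMzMxRERERERCIiIhEREREREREREREREREREzMzMzMzMzMzERFEREREIiIiIRERERERERERERERERERMzMzMzMzMzMREUREREQiIiIiEREREREREREREREREREzMzMzMzMzMxERREREREIiIiIRERERERERERERERERETMzMzMzMzMzERFERERERCIiIRERERERERERERERERERMzMzMzMzMzERFEREREREQiIREREREREREREREREREREzMzMzMzMzMREiJEREIiIiIiEREREREREREREREREREzMzMzMzMzMxESIiIiIiIiIiIRERERERERERERERERETMzMzMzMzMzERIiIiIiIiIiIiERERERERERERERERERMzMzMzMzMzMSIiIiIiIiIiIiIRERERERERERERERERETMzMzMzMzMzIiIiIiIiIiIiIhERERERERERERERERETMzMzMzMzMzMiIiIiIiIiIiIiERERERERERERERERERMzMzMzMzMzMzIiIiIiIiIiIiIREREREREREREREREREzMzMzMzMzMzMiIiIiIiIiIiIhERERERERERERERERETMzMzMzMzMzMzMiIiIiIiIiERERERERERERERERERETMzMzMzMzMzMzMzIiIiIiIiEREREREREREREREREREzMzMzMzMzMzMzMzMiIiIiIiIREREREREREREREREREzMzMzMzMzMzMzMzMyIiIiIiERERERERERERERERERETMzMzMzMzMzMzMzMzMiIiESIRERERERERERERERERETMzMzMzMzMzMzMzMzMzIiIRERERERERERERERERERETMzMzMzMzMzMzMzMzMzMyIhEREREREREREREREREREREzMzMzMzMzMzMzMzMzMzEREREREREREREREREREREREREzMzMzMzMzMzMzMzMzMRERERERERERERERERERERERETMzMzMzMzMzMzMzMzMxERERERERERERERERERERERERMzMzMzMzMzMzMzMzMzEREREREREREREREREREREREREzMzMzMzMzMzMzMzMzMxEREREREREREREREREREREREzMzMzMzMzMzMzMzMRMzERERERERERERERERERERERETMzMzMzMzMzMzMzMRETMRERERERERERERERERERERETMzMzMzMzMzMzMzERERERERERERERERERERERERERETMzMzMzMzMzMzMzERERERERERERER"/>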